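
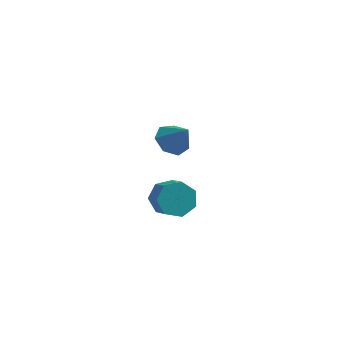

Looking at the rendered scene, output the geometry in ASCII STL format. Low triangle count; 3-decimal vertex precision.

solid 
facet normal -0.501 0.670 -0.548
outer loop
vertex 3.076 -3.853 -0.19
vertex 2.792 -3.512 0.487
vertex 3.47 -3.338 0.079
endloop
endfacet
facet normal 0.659 -0.115 -0.744
outer loop
vertex 3.076 -3.853 -0.19
vertex 3.47 -3.338 0.079
vertex 3.612 -4.57 0.396
endloop
endfacet
facet normal 0.660 -0.115 -0.743
outer loop
vertex 3.612 -4.57 0.396
vertex 3.47 -3.338 0.079
vertex 4.006 -4.054 0.666
endloop
endfacet
facet normal 0.501 -0.670 0.548
outer loop
vertex 3.612 -4.57 0.396
vertex 4.006 -4.054 0.666
vertex 3.328 -4.228 1.073
endloop
endfacet
facet normal -0.502 0.669 -0.548
outer loop
vertex 3.47 -3.338 0.079
vertex 2.792 -3.512 0.487
vertex 3.353 -2.953 0.656
endloop
endfacet
facet normal 0.849 0.502 -0.163
outer loop
vertex 3.47 -3.338 0.079
vertex 3.353 -2.953 0.656
vertex 4.006 -4.054 0.666
endloop
endfacet
facet normal 0.849 0.502 -0.163
outer loop
vertex 4.006 -4.054 0.666
vertex 3.353 -2.953 0.656
vertex 3.89 -3.67 1.243
endloop
endfacet
facet normal 0.501 -0.671 0.547
outer loop
vertex 4.006 -4.054 0.666
vertex 3.89 -3.67 1.243
vertex 3.328 -4.228 1.073
endloop
endfacet
facet normal -0.502 0.669 -0.548
outer loop
vertex 3.353 -2.953 0.656
vertex 2.792 -3.512 0.487
vertex 2.814 -2.989 1.105
endloop
endfacet
facet normal 0.400 0.741 0.539
outer loop
vertex 3.353 -2.953 0.656
vertex 2.814 -2.989 1.105
vertex 3.89 -3.67 1.243
endloop
endfacet
facet normal 0.400 0.741 0.540
outer loop
vertex 3.89 -3.67 1.243
vertex 2.814 -2.989 1.105
vertex 3.35 -3.706 1.692
endloop
endfacet
facet normal 0.500 -0.671 0.548
outer loop
vertex 3.89 -3.67 1.243
vertex 3.35 -3.706 1.692
vertex 3.328 -4.228 1.073
endloop
endfacet
facet normal -0.502 0.669 -0.548
outer loop
vertex 2.814 -2.989 1.105
vertex 2.792 -3.512 0.487
vertex 2.258 -3.419 1.089
endloop
endfacet
facet normal -0.351 0.422 0.836
outer loop
vertex 2.814 -2.989 1.105
vertex 2.258 -3.419 1.089
vertex 3.35 -3.706 1.692
endloop
endfacet
facet normal -0.351 0.422 0.836
outer loop
vertex 3.35 -3.706 1.692
vertex 2.258 -3.419 1.089
vertex 2.794 -4.135 1.675
endloop
endfacet
facet normal 0.501 -0.670 0.548
outer loop
vertex 3.35 -3.706 1.692
vertex 2.794 -4.135 1.675
vertex 3.328 -4.228 1.073
endloop
endfacet
facet normal -0.501 0.670 -0.548
outer loop
vertex 2.258 -3.419 1.089
vertex 2.792 -3.512 0.487
vertex 2.104 -3.918 0.619
endloop
endfacet
facet normal -0.837 -0.215 0.503
outer loop
vertex 2.258 -3.419 1.089
vertex 2.104 -3.918 0.619
vertex 2.794 -4.135 1.675
endloop
endfacet
facet normal -0.837 -0.215 0.503
outer loop
vertex 2.794 -4.135 1.675
vertex 2.104 -3.918 0.619
vertex 2.64 -4.635 1.205
endloop
endfacet
facet normal 0.501 -0.670 0.548
outer loop
vertex 2.794 -4.135 1.675
vertex 2.64 -4.635 1.205
vertex 3.328 -4.228 1.073
endloop
endfacet
facet normal -0.500 0.670 -0.549
outer loop
vertex 2.104 -3.918 0.619
vertex 2.792 -3.512 0.487
vertex 2.468 -4.112 0.05
endloop
endfacet
facet normal -0.694 -0.689 -0.209
outer loop
vertex 2.104 -3.918 0.619
vertex 2.468 -4.112 0.05
vertex 2.64 -4.635 1.205
endloop
endfacet
facet normal -0.693 -0.690 -0.209
outer loop
vertex 2.64 -4.635 1.205
vertex 2.468 -4.112 0.05
vertex 3.004 -4.828 0.636
endloop
endfacet
facet normal 0.501 -0.670 0.548
outer loop
vertex 2.64 -4.635 1.205
vertex 3.004 -4.828 0.636
vertex 3.328 -4.228 1.073
endloop
endfacet
facet normal -0.501 0.670 -0.548
outer loop
vertex 2.468 -4.112 0.05
vertex 2.792 -3.512 0.487
vertex 3.076 -3.853 -0.19
endloop
endfacet
facet normal -0.027 -0.645 -0.764
outer loop
vertex 2.468 -4.112 0.05
vertex 3.076 -3.853 -0.19
vertex 3.004 -4.828 0.636
endloop
endfacet
facet normal -0.028 -0.645 -0.764
outer loop
vertex 3.004 -4.828 0.636
vertex 3.076 -3.853 -0.19
vertex 3.612 -4.57 0.396
endloop
endfacet
facet normal 0.501 -0.670 0.548
outer loop
vertex 3.004 -4.828 0.636
vertex 3.612 -4.57 0.396
vertex 3.328 -4.228 1.073
endloop
endfacet
facet normal -0.571 0.238 -0.785
outer loop
vertex 2.147 0.36 -0.139
vertex 1.752 0.903 0.313
vertex 2.416 1.009 -0.138
endloop
endfacet
facet normal 0.913 -0.378 -0.151
outer loop
vertex 2.147 0.36 -0.139
vertex 2.416 1.009 -0.138
vertex 2.488 0.597 1.327
endloop
endfacet
facet normal -0.571 0.238 -0.785
outer loop
vertex 2.416 1.009 -0.138
vertex 1.752 0.903 0.313
vertex 2.185 1.579 0.203
endloop
endfacet
facet normal 0.936 0.348 0.052
outer loop
vertex 2.416 1.009 -0.138
vertex 2.185 1.579 0.203
vertex 2.488 0.597 1.327
endloop
endfacet
facet normal -0.571 0.238 -0.786
outer loop
vertex 2.185 1.579 0.203
vertex 1.752 0.903 0.313
vertex 1.627 1.64 0.627
endloop
endfacet
facet normal 0.465 0.725 0.508
outer loop
vertex 2.185 1.579 0.203
vertex 1.627 1.64 0.627
vertex 2.488 0.597 1.327
endloop
endfacet
facet normal -0.570 0.238 -0.786
outer loop
vertex 1.627 1.64 0.627
vertex 1.752 0.903 0.313
vertex 1.163 1.146 0.814
endloop
endfacet
facet normal -0.145 0.466 0.873
outer loop
vertex 1.627 1.64 0.627
vertex 1.163 1.146 0.814
vertex 2.488 0.597 1.327
endloop
endfacet
facet normal -0.571 0.238 -0.786
outer loop
vertex 1.163 1.146 0.814
vertex 1.752 0.903 0.313
vertex 1.142 0.47 0.625
endloop
endfacet
facet normal -0.433 -0.230 0.872
outer loop
vertex 1.163 1.146 0.814
vertex 1.142 0.47 0.625
vertex 2.488 0.597 1.327
endloop
endfacet
facet normal -0.571 0.238 -0.786
outer loop
vertex 1.142 0.47 0.625
vertex 1.752 0.903 0.313
vertex 1.58 0.12 0.201
endloop
endfacet
facet normal -0.184 -0.843 0.506
outer loop
vertex 1.142 0.47 0.625
vertex 1.58 0.12 0.201
vertex 2.488 0.597 1.327
endloop
endfacet
facet normal -0.572 0.238 -0.785
outer loop
vertex 1.58 0.12 0.201
vertex 1.752 0.903 0.313
vertex 2.147 0.36 -0.139
endloop
endfacet
facet normal 0.415 -0.909 0.050
outer loop
vertex 1.58 0.12 0.201
vertex 2.147 0.36 -0.139
vertex 2.488 0.597 1.327
endloop
endfacet

endsolid


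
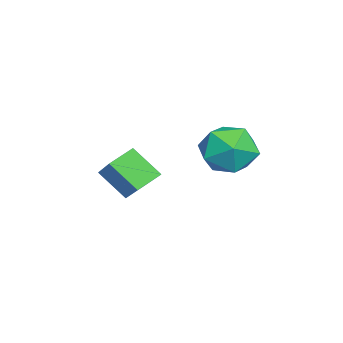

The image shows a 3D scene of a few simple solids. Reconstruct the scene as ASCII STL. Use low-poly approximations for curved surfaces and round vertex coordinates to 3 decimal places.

solid 
facet normal -0.731 -0.358 -0.581
outer loop
vertex -3.101 -0.569 0.648
vertex -3.759 0.056 1.091
vertex -2.819 0.403 -0.305
endloop
endfacet
facet normal 0.651 -0.619 -0.439
outer loop
vertex -1.341 1.124 0.869
vertex -3.101 -0.569 0.648
vertex -2.819 0.403 -0.305
endloop
endfacet
facet normal -0.732 -0.356 -0.581
outer loop
vertex -2.819 0.403 -0.305
vertex -3.759 0.056 1.091
vertex -3.476 1.028 0.139
endloop
endfacet
facet normal 0.203 0.700 -0.685
outer loop
vertex -3.476 1.028 0.139
vertex -1.341 1.124 0.869
vertex -2.819 0.403 -0.305
endloop
endfacet
facet normal -0.203 -0.699 0.685
outer loop
vertex -3.101 -0.569 0.648
vertex -2.281 0.777 2.265
vertex -3.759 0.056 1.091
endloop
endfacet
facet normal 0.651 -0.619 -0.439
outer loop
vertex -1.624 0.152 1.821
vertex -3.101 -0.569 0.648
vertex -1.341 1.124 0.869
endloop
endfacet
facet normal -0.203 -0.700 0.685
outer loop
vertex -1.624 0.152 1.821
vertex -2.281 0.777 2.265
vertex -3.101 -0.569 0.648
endloop
endfacet
facet normal -0.651 0.619 0.439
outer loop
vertex -3.759 0.056 1.091
vertex -2.281 0.777 2.265
vertex -3.476 1.028 0.139
endloop
endfacet
facet normal 0.203 0.699 -0.685
outer loop
vertex -1.999 1.749 1.312
vertex -1.341 1.124 0.869
vertex -3.476 1.028 0.139
endloop
endfacet
facet normal -0.651 0.619 0.439
outer loop
vertex -3.476 1.028 0.139
vertex -2.281 0.777 2.265
vertex -1.999 1.749 1.312
endloop
endfacet
facet normal 0.731 0.357 0.582
outer loop
vertex -1.999 1.749 1.312
vertex -1.624 0.152 1.821
vertex -1.341 1.124 0.869
endloop
endfacet
facet normal 0.732 0.357 0.581
outer loop
vertex -2.281 0.777 2.265
vertex -1.624 0.152 1.821
vertex -1.999 1.749 1.312
endloop
endfacet
facet normal 0.403 0.728 0.555
outer loop
vertex -2.768 4.778 2.152
vertex -3.076 4.242 3.079
vertex -2.079 4.039 2.622
endloop
endfacet
facet normal 0.750 0.659 -0.064
outer loop
vertex -2.768 4.778 2.152
vertex -2.079 4.039 2.622
vertex -2.196 4.065 1.514
endloop
endfacet
facet normal 0.281 0.755 -0.592
outer loop
vertex -2.768 4.778 2.152
vertex -2.196 4.065 1.514
vertex -3.265 4.284 1.286
endloop
endfacet
facet normal -0.356 0.885 -0.300
outer loop
vertex -2.768 4.778 2.152
vertex -3.265 4.284 1.286
vertex -3.809 4.393 2.253
endloop
endfacet
facet normal -0.281 0.868 0.409
outer loop
vertex -2.768 4.778 2.152
vertex -3.809 4.393 2.253
vertex -3.076 4.242 3.079
endloop
endfacet
facet normal 0.994 -0.012 -0.105
outer loop
vertex -2.196 4.065 1.514
vertex -2.079 4.039 2.622
vertex -2.151 3.087 2.047
endloop
endfacet
facet normal 0.432 0.101 0.896
outer loop
vertex -2.079 4.039 2.622
vertex -3.076 4.242 3.079
vertex -2.695 3.196 3.014
endloop
endfacet
facet normal -0.676 0.328 0.660
outer loop
vertex -3.076 4.242 3.079
vertex -3.809 4.393 2.253
vertex -3.764 3.415 2.786
endloop
endfacet
facet normal -0.797 0.355 -0.488
outer loop
vertex -3.809 4.393 2.253
vertex -3.265 4.284 1.286
vertex -3.881 3.441 1.678
endloop
endfacet
facet normal 0.235 0.145 -0.961
outer loop
vertex -3.265 4.284 1.286
vertex -2.196 4.065 1.514
vertex -2.884 3.238 1.221
endloop
endfacet
facet normal 0.356 -0.885 0.300
outer loop
vertex -3.192 2.702 2.148
vertex -2.151 3.087 2.047
vertex -2.695 3.196 3.014
endloop
endfacet
facet normal -0.281 -0.755 0.592
outer loop
vertex -3.192 2.702 2.148
vertex -2.695 3.196 3.014
vertex -3.764 3.415 2.786
endloop
endfacet
facet normal -0.750 -0.659 0.064
outer loop
vertex -3.192 2.702 2.148
vertex -3.764 3.415 2.786
vertex -3.881 3.441 1.678
endloop
endfacet
facet normal -0.403 -0.728 -0.555
outer loop
vertex -3.192 2.702 2.148
vertex -3.881 3.441 1.678
vertex -2.884 3.238 1.221
endloop
endfacet
facet normal 0.281 -0.868 -0.409
outer loop
vertex -3.192 2.702 2.148
vertex -2.884 3.238 1.221
vertex -2.151 3.087 2.047
endloop
endfacet
facet normal 0.797 -0.355 0.488
outer loop
vertex -2.695 3.196 3.014
vertex -2.151 3.087 2.047
vertex -2.079 4.039 2.622
endloop
endfacet
facet normal -0.235 -0.145 0.961
outer loop
vertex -3.764 3.415 2.786
vertex -2.695 3.196 3.014
vertex -3.076 4.242 3.079
endloop
endfacet
facet normal -0.994 0.012 0.105
outer loop
vertex -3.881 3.441 1.678
vertex -3.764 3.415 2.786
vertex -3.809 4.393 2.253
endloop
endfacet
facet normal -0.432 -0.101 -0.896
outer loop
vertex -2.884 3.238 1.221
vertex -3.881 3.441 1.678
vertex -3.265 4.284 1.286
endloop
endfacet
facet normal 0.676 -0.328 -0.660
outer loop
vertex -2.151 3.087 2.047
vertex -2.884 3.238 1.221
vertex -2.196 4.065 1.514
endloop
endfacet

endsolid


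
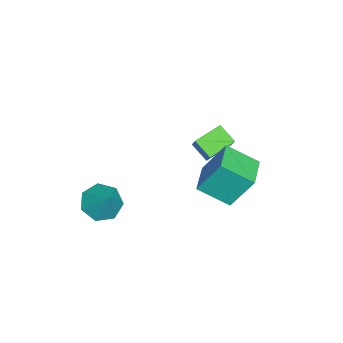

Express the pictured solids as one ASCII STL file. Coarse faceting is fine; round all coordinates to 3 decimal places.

solid 
facet normal -0.440 -0.708 0.552
outer loop
vertex -0.817 1.534 3.841
vertex -1.729 2.488 4.338
vertex -1.971 1.16 2.443
endloop
endfacet
facet normal 0.646 -0.677 -0.353
outer loop
vertex -1.491 1.932 1.842
vertex -0.817 1.534 3.841
vertex -1.971 1.16 2.443
endloop
endfacet
facet normal -0.440 -0.708 0.552
outer loop
vertex -1.971 1.16 2.443
vertex -1.729 2.488 4.338
vertex -2.882 2.114 2.941
endloop
endfacet
facet normal -0.623 -0.201 -0.756
outer loop
vertex -2.882 2.114 2.941
vertex -1.491 1.932 1.842
vertex -1.971 1.16 2.443
endloop
endfacet
facet normal 0.623 0.201 0.756
outer loop
vertex -0.817 1.534 3.841
vertex -1.249 3.26 3.737
vertex -1.729 2.488 4.338
endloop
endfacet
facet normal 0.647 -0.676 -0.353
outer loop
vertex -0.338 2.306 3.239
vertex -0.817 1.534 3.841
vertex -1.491 1.932 1.842
endloop
endfacet
facet normal 0.624 0.202 0.755
outer loop
vertex -0.338 2.306 3.239
vertex -1.249 3.26 3.737
vertex -0.817 1.534 3.841
endloop
endfacet
facet normal -0.647 0.676 0.353
outer loop
vertex -1.729 2.488 4.338
vertex -1.249 3.26 3.737
vertex -2.882 2.114 2.941
endloop
endfacet
facet normal -0.623 -0.202 -0.755
outer loop
vertex -2.403 2.886 2.339
vertex -1.491 1.932 1.842
vertex -2.882 2.114 2.941
endloop
endfacet
facet normal -0.647 0.676 0.353
outer loop
vertex -2.882 2.114 2.941
vertex -1.249 3.26 3.737
vertex -2.403 2.886 2.339
endloop
endfacet
facet normal 0.440 0.708 -0.552
outer loop
vertex -2.403 2.886 2.339
vertex -0.338 2.306 3.239
vertex -1.491 1.932 1.842
endloop
endfacet
facet normal 0.440 0.708 -0.552
outer loop
vertex -1.249 3.26 3.737
vertex -0.338 2.306 3.239
vertex -2.403 2.886 2.339
endloop
endfacet
facet normal -0.998 -0.044 -0.050
outer loop
vertex -0.254 3.038 4.326
vertex -0.275 4.546 3.419
vertex -0.122 2.001 2.598
endloop
endfacet
facet normal 0.012 -0.857 0.515
outer loop
vertex 1.535 2.074 2.681
vertex -0.254 3.038 4.326
vertex -0.122 2.001 2.598
endloop
endfacet
facet normal -0.998 -0.044 -0.050
outer loop
vertex -0.122 2.001 2.598
vertex -0.275 4.546 3.419
vertex -0.143 3.509 1.691
endloop
endfacet
facet normal 0.065 -0.514 -0.856
outer loop
vertex -0.143 3.509 1.691
vertex 1.535 2.074 2.681
vertex -0.122 2.001 2.598
endloop
endfacet
facet normal -0.065 0.514 0.856
outer loop
vertex -0.254 3.038 4.326
vertex 1.382 4.619 3.502
vertex -0.275 4.546 3.419
endloop
endfacet
facet normal 0.012 -0.857 0.515
outer loop
vertex 1.403 3.111 4.409
vertex -0.254 3.038 4.326
vertex 1.535 2.074 2.681
endloop
endfacet
facet normal -0.065 0.514 0.856
outer loop
vertex 1.403 3.111 4.409
vertex 1.382 4.619 3.502
vertex -0.254 3.038 4.326
endloop
endfacet
facet normal -0.012 0.857 -0.515
outer loop
vertex -0.275 4.546 3.419
vertex 1.382 4.619 3.502
vertex -0.143 3.509 1.691
endloop
endfacet
facet normal 0.065 -0.514 -0.856
outer loop
vertex 1.514 3.582 1.774
vertex 1.535 2.074 2.681
vertex -0.143 3.509 1.691
endloop
endfacet
facet normal -0.012 0.857 -0.515
outer loop
vertex -0.143 3.509 1.691
vertex 1.382 4.619 3.502
vertex 1.514 3.582 1.774
endloop
endfacet
facet normal 0.998 0.044 0.050
outer loop
vertex 1.514 3.582 1.774
vertex 1.403 3.111 4.409
vertex 1.535 2.074 2.681
endloop
endfacet
facet normal 0.998 0.044 0.050
outer loop
vertex 1.382 4.619 3.502
vertex 1.403 3.111 4.409
vertex 1.514 3.582 1.774
endloop
endfacet
facet normal -0.516 -0.396 -0.760
outer loop
vertex 3.436 -2.019 1.369
vertex 2.594 -1.947 1.903
vertex 2.996 -1.276 1.28
endloop
endfacet
facet normal 0.853 0.481 -0.200
outer loop
vertex 3.436 -2.019 1.369
vertex 2.996 -1.276 1.28
vertex 3.446 -1.293 3.157
endloop
endfacet
facet normal -0.517 -0.395 -0.759
outer loop
vertex 2.996 -1.276 1.28
vertex 2.594 -1.947 1.903
vertex 2.254 -1.038 1.661
endloop
endfacet
facet normal 0.278 0.959 -0.058
outer loop
vertex 2.996 -1.276 1.28
vertex 2.254 -1.038 1.661
vertex 3.446 -1.293 3.157
endloop
endfacet
facet normal -0.516 -0.395 -0.760
outer loop
vertex 2.254 -1.038 1.661
vertex 2.594 -1.947 1.903
vertex 1.767 -1.485 2.224
endloop
endfacet
facet normal -0.322 0.857 0.402
outer loop
vertex 2.254 -1.038 1.661
vertex 1.767 -1.485 2.224
vertex 3.446 -1.293 3.157
endloop
endfacet
facet normal -0.516 -0.397 -0.759
outer loop
vertex 1.767 -1.485 2.224
vertex 2.594 -1.947 1.903
vertex 1.904 -2.279 2.546
endloop
endfacet
facet normal -0.492 0.253 0.833
outer loop
vertex 1.767 -1.485 2.224
vertex 1.904 -2.279 2.546
vertex 3.446 -1.293 3.157
endloop
endfacet
facet normal -0.516 -0.397 -0.759
outer loop
vertex 1.904 -2.279 2.546
vertex 2.594 -1.947 1.903
vertex 2.56 -2.823 2.384
endloop
endfacet
facet normal -0.106 -0.399 0.911
outer loop
vertex 1.904 -2.279 2.546
vertex 2.56 -2.823 2.384
vertex 3.446 -1.293 3.157
endloop
endfacet
facet normal -0.516 -0.397 -0.759
outer loop
vertex 2.56 -2.823 2.384
vertex 2.594 -1.947 1.903
vertex 3.242 -2.707 1.86
endloop
endfacet
facet normal 0.546 -0.608 0.577
outer loop
vertex 2.56 -2.823 2.384
vertex 3.242 -2.707 1.86
vertex 3.446 -1.293 3.157
endloop
endfacet
facet normal -0.516 -0.397 -0.759
outer loop
vertex 3.242 -2.707 1.86
vertex 2.594 -1.947 1.903
vertex 3.436 -2.019 1.369
endloop
endfacet
facet normal 0.973 -0.216 0.082
outer loop
vertex 3.242 -2.707 1.86
vertex 3.436 -2.019 1.369
vertex 3.446 -1.293 3.157
endloop
endfacet

endsolid


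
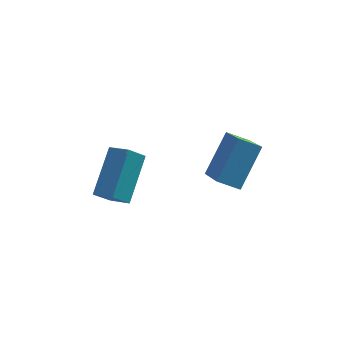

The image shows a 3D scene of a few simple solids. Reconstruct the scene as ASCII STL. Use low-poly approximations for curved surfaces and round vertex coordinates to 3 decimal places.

solid 
facet normal -0.897 0.095 0.432
outer loop
vertex 0.746 -1.972 0.482
vertex 0.384 -0.303 -0.634
vertex -0.065 -3.106 -0.951
endloop
endfacet
facet normal 0.177 -0.818 0.547
outer loop
vertex 0.796 -3.197 -1.366
vertex 0.746 -1.972 0.482
vertex -0.065 -3.106 -0.951
endloop
endfacet
facet normal -0.897 0.095 0.432
outer loop
vertex -0.065 -3.106 -0.951
vertex 0.384 -0.303 -0.634
vertex -0.427 -1.438 -2.067
endloop
endfacet
facet normal -0.405 -0.567 -0.717
outer loop
vertex -0.427 -1.438 -2.067
vertex 0.796 -3.197 -1.366
vertex -0.065 -3.106 -0.951
endloop
endfacet
facet normal 0.405 0.567 0.717
outer loop
vertex 0.746 -1.972 0.482
vertex 1.245 -0.394 -1.049
vertex 0.384 -0.303 -0.634
endloop
endfacet
facet normal 0.178 -0.818 0.547
outer loop
vertex 1.607 -2.062 0.067
vertex 0.746 -1.972 0.482
vertex 0.796 -3.197 -1.366
endloop
endfacet
facet normal 0.405 0.568 0.717
outer loop
vertex 1.607 -2.062 0.067
vertex 1.245 -0.394 -1.049
vertex 0.746 -1.972 0.482
endloop
endfacet
facet normal -0.177 0.818 -0.547
outer loop
vertex 0.384 -0.303 -0.634
vertex 1.245 -0.394 -1.049
vertex -0.427 -1.438 -2.067
endloop
endfacet
facet normal -0.405 -0.567 -0.717
outer loop
vertex 0.434 -1.528 -2.482
vertex 0.796 -3.197 -1.366
vertex -0.427 -1.438 -2.067
endloop
endfacet
facet normal -0.178 0.818 -0.547
outer loop
vertex -0.427 -1.438 -2.067
vertex 1.245 -0.394 -1.049
vertex 0.434 -1.528 -2.482
endloop
endfacet
facet normal 0.897 -0.095 -0.432
outer loop
vertex 0.434 -1.528 -2.482
vertex 1.607 -2.062 0.067
vertex 0.796 -3.197 -1.366
endloop
endfacet
facet normal 0.897 -0.095 -0.432
outer loop
vertex 1.245 -0.394 -1.049
vertex 1.607 -2.062 0.067
vertex 0.434 -1.528 -2.482
endloop
endfacet
facet normal -0.746 0.567 -0.349
outer loop
vertex -4.596 -1.469 -3.23
vertex -3.986 0.16 -1.884
vertex -3.973 -1.099 -3.961
endloop
endfacet
facet normal -0.277 -0.741 -0.611
outer loop
vertex -3.234 -1.66 -3.616
vertex -4.596 -1.469 -3.23
vertex -3.973 -1.099 -3.961
endloop
endfacet
facet normal -0.746 0.568 -0.349
outer loop
vertex -3.973 -1.099 -3.961
vertex -3.986 0.16 -1.884
vertex -3.362 0.531 -2.615
endloop
endfacet
facet normal 0.605 0.360 -0.710
outer loop
vertex -3.362 0.531 -2.615
vertex -3.234 -1.66 -3.616
vertex -3.973 -1.099 -3.961
endloop
endfacet
facet normal -0.605 -0.360 0.710
outer loop
vertex -4.596 -1.469 -3.23
vertex -3.247 -0.401 -1.539
vertex -3.986 0.16 -1.884
endloop
endfacet
facet normal -0.277 -0.740 -0.612
outer loop
vertex -3.858 -2.031 -2.885
vertex -4.596 -1.469 -3.23
vertex -3.234 -1.66 -3.616
endloop
endfacet
facet normal -0.606 -0.359 0.710
outer loop
vertex -3.858 -2.031 -2.885
vertex -3.247 -0.401 -1.539
vertex -4.596 -1.469 -3.23
endloop
endfacet
facet normal 0.277 0.741 0.612
outer loop
vertex -3.986 0.16 -1.884
vertex -3.247 -0.401 -1.539
vertex -3.362 0.531 -2.615
endloop
endfacet
facet normal 0.606 0.360 -0.710
outer loop
vertex -2.624 -0.031 -2.27
vertex -3.234 -1.66 -3.616
vertex -3.362 0.531 -2.615
endloop
endfacet
facet normal 0.278 0.741 0.612
outer loop
vertex -3.362 0.531 -2.615
vertex -3.247 -0.401 -1.539
vertex -2.624 -0.031 -2.27
endloop
endfacet
facet normal 0.746 -0.567 0.349
outer loop
vertex -2.624 -0.031 -2.27
vertex -3.858 -2.031 -2.885
vertex -3.234 -1.66 -3.616
endloop
endfacet
facet normal 0.746 -0.567 0.349
outer loop
vertex -3.247 -0.401 -1.539
vertex -3.858 -2.031 -2.885
vertex -2.624 -0.031 -2.27
endloop
endfacet

endsolid


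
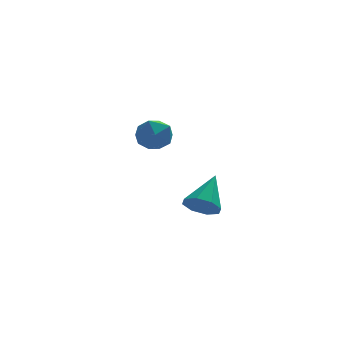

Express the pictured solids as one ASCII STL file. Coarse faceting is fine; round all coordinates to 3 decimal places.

solid 
facet normal 0.332 0.104 0.937
outer loop
vertex 1.765 2.972 0.219
vertex 1.264 2.357 0.465
vertex 2.037 2.187 0.21
endloop
endfacet
facet normal 0.837 0.285 0.467
outer loop
vertex 1.765 2.972 0.219
vertex 2.037 2.187 0.21
vertex 2.216 2.696 -0.421
endloop
endfacet
facet normal 0.581 0.812 0.060
outer loop
vertex 1.765 2.972 0.219
vertex 2.216 2.696 -0.421
vertex 1.554 3.18 -0.557
endloop
endfacet
facet normal -0.082 0.957 0.279
outer loop
vertex 1.765 2.972 0.219
vertex 1.554 3.18 -0.557
vertex 0.966 2.97 -0.009
endloop
endfacet
facet normal -0.236 0.520 0.821
outer loop
vertex 1.765 2.972 0.219
vertex 0.966 2.97 -0.009
vertex 1.264 2.357 0.465
endloop
endfacet
facet normal 0.959 -0.280 0.046
outer loop
vertex 2.216 2.696 -0.421
vertex 2.037 2.187 0.21
vertex 1.994 1.91 -0.571
endloop
endfacet
facet normal 0.141 -0.570 0.809
outer loop
vertex 2.037 2.187 0.21
vertex 1.264 2.357 0.465
vertex 1.406 1.7 -0.023
endloop
endfacet
facet normal -0.778 0.101 0.620
outer loop
vertex 1.264 2.357 0.465
vertex 0.966 2.97 -0.009
vertex 0.744 2.184 -0.159
endloop
endfacet
facet normal -0.529 0.809 -0.258
outer loop
vertex 0.966 2.97 -0.009
vertex 1.554 3.18 -0.557
vertex 0.923 2.693 -0.79
endloop
endfacet
facet normal 0.545 0.573 -0.613
outer loop
vertex 1.554 3.18 -0.557
vertex 2.216 2.696 -0.421
vertex 1.696 2.523 -1.045
endloop
endfacet
facet normal 0.082 -0.957 -0.279
outer loop
vertex 1.195 1.908 -0.799
vertex 1.994 1.91 -0.571
vertex 1.406 1.7 -0.023
endloop
endfacet
facet normal -0.581 -0.812 -0.060
outer loop
vertex 1.195 1.908 -0.799
vertex 1.406 1.7 -0.023
vertex 0.744 2.184 -0.159
endloop
endfacet
facet normal -0.837 -0.285 -0.467
outer loop
vertex 1.195 1.908 -0.799
vertex 0.744 2.184 -0.159
vertex 0.923 2.693 -0.79
endloop
endfacet
facet normal -0.332 -0.104 -0.937
outer loop
vertex 1.195 1.908 -0.799
vertex 0.923 2.693 -0.79
vertex 1.696 2.523 -1.045
endloop
endfacet
facet normal 0.236 -0.520 -0.821
outer loop
vertex 1.195 1.908 -0.799
vertex 1.696 2.523 -1.045
vertex 1.994 1.91 -0.571
endloop
endfacet
facet normal 0.529 -0.809 0.258
outer loop
vertex 1.406 1.7 -0.023
vertex 1.994 1.91 -0.571
vertex 2.037 2.187 0.21
endloop
endfacet
facet normal -0.545 -0.573 0.613
outer loop
vertex 0.744 2.184 -0.159
vertex 1.406 1.7 -0.023
vertex 1.264 2.357 0.465
endloop
endfacet
facet normal -0.959 0.280 -0.046
outer loop
vertex 0.923 2.693 -0.79
vertex 0.744 2.184 -0.159
vertex 0.966 2.97 -0.009
endloop
endfacet
facet normal -0.141 0.570 -0.809
outer loop
vertex 1.696 2.523 -1.045
vertex 0.923 2.693 -0.79
vertex 1.554 3.18 -0.557
endloop
endfacet
facet normal 0.778 -0.101 -0.620
outer loop
vertex 1.994 1.91 -0.571
vertex 1.696 2.523 -1.045
vertex 2.216 2.696 -0.421
endloop
endfacet
facet normal -0.426 -0.649 -0.631
outer loop
vertex 2.983 -2.288 -2.514
vertex 2.37 -2.271 -2.117
vertex 2.629 -1.89 -2.684
endloop
endfacet
facet normal 0.760 0.496 -0.420
outer loop
vertex 2.983 -2.288 -2.514
vertex 2.629 -1.89 -2.684
vertex 3.07 -1.209 -1.083
endloop
endfacet
facet normal -0.426 -0.649 -0.631
outer loop
vertex 2.629 -1.89 -2.684
vertex 2.37 -2.271 -2.117
vertex 2.123 -1.716 -2.521
endloop
endfacet
facet normal 0.169 0.889 -0.425
outer loop
vertex 2.629 -1.89 -2.684
vertex 2.123 -1.716 -2.521
vertex 3.07 -1.209 -1.083
endloop
endfacet
facet normal -0.427 -0.649 -0.630
outer loop
vertex 2.123 -1.716 -2.521
vertex 2.37 -2.271 -2.117
vertex 1.763 -1.867 -2.122
endloop
endfacet
facet normal -0.424 0.905 -0.040
outer loop
vertex 2.123 -1.716 -2.521
vertex 1.763 -1.867 -2.122
vertex 3.07 -1.209 -1.083
endloop
endfacet
facet normal -0.426 -0.648 -0.631
outer loop
vertex 1.763 -1.867 -2.122
vertex 2.37 -2.271 -2.117
vertex 1.758 -2.255 -1.72
endloop
endfacet
facet normal -0.674 0.536 0.509
outer loop
vertex 1.763 -1.867 -2.122
vertex 1.758 -2.255 -1.72
vertex 3.07 -1.209 -1.083
endloop
endfacet
facet normal -0.427 -0.648 -0.631
outer loop
vertex 1.758 -2.255 -1.72
vertex 2.37 -2.271 -2.117
vertex 2.112 -2.653 -1.551
endloop
endfacet
facet normal -0.434 -0.004 0.901
outer loop
vertex 1.758 -2.255 -1.72
vertex 2.112 -2.653 -1.551
vertex 3.07 -1.209 -1.083
endloop
endfacet
facet normal -0.426 -0.648 -0.631
outer loop
vertex 2.112 -2.653 -1.551
vertex 2.37 -2.271 -2.117
vertex 2.617 -2.827 -1.713
endloop
endfacet
facet normal 0.154 -0.396 0.905
outer loop
vertex 2.112 -2.653 -1.551
vertex 2.617 -2.827 -1.713
vertex 3.07 -1.209 -1.083
endloop
endfacet
facet normal -0.426 -0.648 -0.631
outer loop
vertex 2.617 -2.827 -1.713
vertex 2.37 -2.271 -2.117
vertex 2.978 -2.676 -2.112
endloop
endfacet
facet normal 0.748 -0.412 0.521
outer loop
vertex 2.617 -2.827 -1.713
vertex 2.978 -2.676 -2.112
vertex 3.07 -1.209 -1.083
endloop
endfacet
facet normal -0.427 -0.648 -0.631
outer loop
vertex 2.978 -2.676 -2.112
vertex 2.37 -2.271 -2.117
vertex 2.983 -2.288 -2.514
endloop
endfacet
facet normal 0.999 -0.043 -0.029
outer loop
vertex 2.978 -2.676 -2.112
vertex 2.983 -2.288 -2.514
vertex 3.07 -1.209 -1.083
endloop
endfacet

endsolid


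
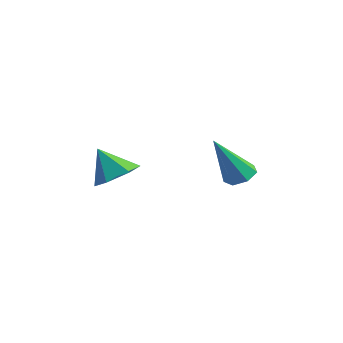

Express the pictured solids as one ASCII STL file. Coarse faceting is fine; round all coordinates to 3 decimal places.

solid 
facet normal 0.508 0.212 -0.835
outer loop
vertex 1.372 -3.744 -2.196
vertex 0.588 -3.651 -2.649
vertex 0.965 -2.932 -2.237
endloop
endfacet
facet normal 0.395 0.243 0.886
outer loop
vertex 1.372 -3.744 -2.196
vertex 0.965 -2.932 -2.237
vertex -0.128 -3.949 -1.471
endloop
endfacet
facet normal 0.508 0.212 -0.835
outer loop
vertex 0.965 -2.932 -2.237
vertex 0.588 -3.651 -2.649
vertex 0.181 -2.838 -2.69
endloop
endfacet
facet normal -0.264 0.745 0.612
outer loop
vertex 0.965 -2.932 -2.237
vertex 0.181 -2.838 -2.69
vertex -0.128 -3.949 -1.471
endloop
endfacet
facet normal 0.508 0.212 -0.835
outer loop
vertex 0.181 -2.838 -2.69
vertex 0.588 -3.651 -2.649
vertex -0.196 -3.557 -3.102
endloop
endfacet
facet normal -0.907 0.399 0.134
outer loop
vertex 0.181 -2.838 -2.69
vertex -0.196 -3.557 -3.102
vertex -0.128 -3.949 -1.471
endloop
endfacet
facet normal 0.508 0.212 -0.835
outer loop
vertex -0.196 -3.557 -3.102
vertex 0.588 -3.651 -2.649
vertex 0.212 -4.37 -3.06
endloop
endfacet
facet normal -0.890 -0.450 -0.071
outer loop
vertex -0.196 -3.557 -3.102
vertex 0.212 -4.37 -3.06
vertex -0.128 -3.949 -1.471
endloop
endfacet
facet normal 0.508 0.212 -0.835
outer loop
vertex 0.212 -4.37 -3.06
vertex 0.588 -3.651 -2.649
vertex 0.995 -4.463 -2.607
endloop
endfacet
facet normal -0.230 -0.952 0.203
outer loop
vertex 0.212 -4.37 -3.06
vertex 0.995 -4.463 -2.607
vertex -0.128 -3.949 -1.471
endloop
endfacet
facet normal 0.508 0.211 -0.835
outer loop
vertex 0.995 -4.463 -2.607
vertex 0.588 -3.651 -2.649
vertex 1.372 -3.744 -2.196
endloop
endfacet
facet normal 0.412 -0.605 0.681
outer loop
vertex 0.995 -4.463 -2.607
vertex 1.372 -3.744 -2.196
vertex -0.128 -3.949 -1.471
endloop
endfacet
facet normal 0.132 0.486 -0.864
outer loop
vertex 2.647 0.597 -3.412
vertex 2.013 0.84 -3.372
vertex 2.587 1.113 -3.131
endloop
endfacet
facet normal 0.914 -0.107 0.392
outer loop
vertex 2.647 0.597 -3.412
vertex 2.587 1.113 -3.131
vertex 1.727 -0.22 -1.488
endloop
endfacet
facet normal 0.131 0.487 -0.864
outer loop
vertex 2.587 1.113 -3.131
vertex 2.013 0.84 -3.372
vertex 2.096 1.423 -3.031
endloop
endfacet
facet normal 0.482 0.540 0.690
outer loop
vertex 2.587 1.113 -3.131
vertex 2.096 1.423 -3.031
vertex 1.727 -0.22 -1.488
endloop
endfacet
facet normal 0.130 0.487 -0.864
outer loop
vertex 2.096 1.423 -3.031
vertex 2.013 0.84 -3.372
vertex 1.541 1.294 -3.187
endloop
endfacet
facet normal -0.340 0.683 0.646
outer loop
vertex 2.096 1.423 -3.031
vertex 1.541 1.294 -3.187
vertex 1.727 -0.22 -1.488
endloop
endfacet
facet normal 0.130 0.487 -0.864
outer loop
vertex 1.541 1.294 -3.187
vertex 2.013 0.84 -3.372
vertex 1.342 0.824 -3.482
endloop
endfacet
facet normal -0.933 0.212 0.291
outer loop
vertex 1.541 1.294 -3.187
vertex 1.342 0.824 -3.482
vertex 1.727 -0.22 -1.488
endloop
endfacet
facet normal 0.130 0.487 -0.864
outer loop
vertex 1.342 0.824 -3.482
vertex 2.013 0.84 -3.372
vertex 1.648 0.366 -3.694
endloop
endfacet
facet normal -0.849 -0.518 -0.107
outer loop
vertex 1.342 0.824 -3.482
vertex 1.648 0.366 -3.694
vertex 1.727 -0.22 -1.488
endloop
endfacet
facet normal 0.131 0.486 -0.864
outer loop
vertex 1.648 0.366 -3.694
vertex 2.013 0.84 -3.372
vertex 2.228 0.265 -3.663
endloop
endfacet
facet normal -0.153 -0.956 -0.249
outer loop
vertex 1.648 0.366 -3.694
vertex 2.228 0.265 -3.663
vertex 1.727 -0.22 -1.488
endloop
endfacet
facet normal 0.132 0.486 -0.864
outer loop
vertex 2.228 0.265 -3.663
vertex 2.013 0.84 -3.372
vertex 2.647 0.597 -3.412
endloop
endfacet
facet normal 0.631 -0.775 -0.028
outer loop
vertex 2.228 0.265 -3.663
vertex 2.647 0.597 -3.412
vertex 1.727 -0.22 -1.488
endloop
endfacet

endsolid


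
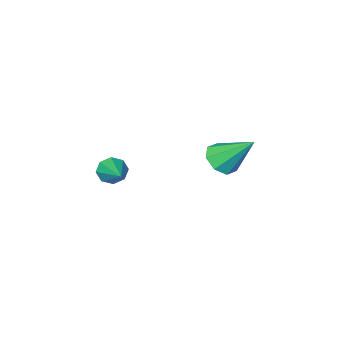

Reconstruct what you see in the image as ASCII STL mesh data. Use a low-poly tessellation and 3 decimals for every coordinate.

solid 
facet normal 0.301 -0.630 -0.716
outer loop
vertex -3.034 -0.074 1.377
vertex -3.41 0.421 0.783
vertex -2.629 0.387 1.141
endloop
endfacet
facet normal 0.571 -0.084 0.817
outer loop
vertex -3.034 -0.074 1.377
vertex -2.629 0.387 1.141
vertex -4.03 1.719 2.257
endloop
endfacet
facet normal 0.301 -0.629 -0.717
outer loop
vertex -2.629 0.387 1.141
vertex -3.41 0.421 0.783
vertex -2.681 0.869 0.696
endloop
endfacet
facet normal 0.778 0.469 0.417
outer loop
vertex -2.629 0.387 1.141
vertex -2.681 0.869 0.696
vertex -4.03 1.719 2.257
endloop
endfacet
facet normal 0.302 -0.630 -0.715
outer loop
vertex -2.681 0.869 0.696
vertex -3.41 0.421 0.783
vertex -3.16 1.088 0.301
endloop
endfacet
facet normal 0.466 0.881 -0.077
outer loop
vertex -2.681 0.869 0.696
vertex -3.16 1.088 0.301
vertex -4.03 1.719 2.257
endloop
endfacet
facet normal 0.302 -0.630 -0.716
outer loop
vertex -3.16 1.088 0.301
vertex -3.41 0.421 0.783
vertex -3.785 0.916 0.189
endloop
endfacet
facet normal -0.183 0.909 -0.375
outer loop
vertex -3.16 1.088 0.301
vertex -3.785 0.916 0.189
vertex -4.03 1.719 2.257
endloop
endfacet
facet normal 0.302 -0.630 -0.716
outer loop
vertex -3.785 0.916 0.189
vertex -3.41 0.421 0.783
vertex -4.191 0.454 0.424
endloop
endfacet
facet normal -0.787 0.538 -0.302
outer loop
vertex -3.785 0.916 0.189
vertex -4.191 0.454 0.424
vertex -4.03 1.719 2.257
endloop
endfacet
facet normal 0.302 -0.630 -0.715
outer loop
vertex -4.191 0.454 0.424
vertex -3.41 0.421 0.783
vertex -4.138 -0.027 0.87
endloop
endfacet
facet normal -0.995 -0.017 0.099
outer loop
vertex -4.191 0.454 0.424
vertex -4.138 -0.027 0.87
vertex -4.03 1.719 2.257
endloop
endfacet
facet normal 0.302 -0.630 -0.716
outer loop
vertex -4.138 -0.027 0.87
vertex -3.41 0.421 0.783
vertex -3.659 -0.246 1.265
endloop
endfacet
facet normal -0.683 -0.428 0.592
outer loop
vertex -4.138 -0.027 0.87
vertex -3.659 -0.246 1.265
vertex -4.03 1.719 2.257
endloop
endfacet
facet normal 0.302 -0.630 -0.716
outer loop
vertex -3.659 -0.246 1.265
vertex -3.41 0.421 0.783
vertex -3.034 -0.074 1.377
endloop
endfacet
facet normal -0.034 -0.456 0.890
outer loop
vertex -3.659 -0.246 1.265
vertex -3.034 -0.074 1.377
vertex -4.03 1.719 2.257
endloop
endfacet
facet normal -0.337 -0.851 -0.403
outer loop
vertex 2.329 0.259 1.688
vertex 1.821 0.268 2.093
vertex 1.939 0.503 1.499
endloop
endfacet
facet normal 0.603 0.458 -0.653
outer loop
vertex 2.329 0.259 1.688
vertex 1.939 0.503 1.499
vertex 2.399 1.732 2.787
endloop
endfacet
facet normal -0.336 -0.851 -0.403
outer loop
vertex 1.939 0.503 1.499
vertex 1.821 0.268 2.093
vertex 1.48 0.609 1.658
endloop
endfacet
facet normal -0.065 0.733 -0.677
outer loop
vertex 1.939 0.503 1.499
vertex 1.48 0.609 1.658
vertex 2.399 1.732 2.787
endloop
endfacet
facet normal -0.336 -0.851 -0.404
outer loop
vertex 1.48 0.609 1.658
vertex 1.821 0.268 2.093
vertex 1.22 0.515 2.072
endloop
endfacet
facet normal -0.630 0.743 -0.227
outer loop
vertex 1.48 0.609 1.658
vertex 1.22 0.515 2.072
vertex 2.399 1.732 2.787
endloop
endfacet
facet normal -0.336 -0.852 -0.402
outer loop
vertex 1.22 0.515 2.072
vertex 1.821 0.268 2.093
vertex 1.313 0.277 2.498
endloop
endfacet
facet normal -0.761 0.481 0.435
outer loop
vertex 1.22 0.515 2.072
vertex 1.313 0.277 2.498
vertex 2.399 1.732 2.787
endloop
endfacet
facet normal -0.336 -0.851 -0.403
outer loop
vertex 1.313 0.277 2.498
vertex 1.821 0.268 2.093
vertex 1.703 0.033 2.688
endloop
endfacet
facet normal -0.383 0.103 0.918
outer loop
vertex 1.313 0.277 2.498
vertex 1.703 0.033 2.688
vertex 2.399 1.732 2.787
endloop
endfacet
facet normal -0.336 -0.851 -0.403
outer loop
vertex 1.703 0.033 2.688
vertex 1.821 0.268 2.093
vertex 2.162 -0.073 2.529
endloop
endfacet
facet normal 0.287 -0.172 0.942
outer loop
vertex 1.703 0.033 2.688
vertex 2.162 -0.073 2.529
vertex 2.399 1.732 2.787
endloop
endfacet
facet normal -0.335 -0.851 -0.404
outer loop
vertex 2.162 -0.073 2.529
vertex 1.821 0.268 2.093
vertex 2.422 0.021 2.115
endloop
endfacet
facet normal 0.851 -0.182 0.493
outer loop
vertex 2.162 -0.073 2.529
vertex 2.422 0.021 2.115
vertex 2.399 1.732 2.787
endloop
endfacet
facet normal -0.335 -0.852 -0.402
outer loop
vertex 2.422 0.021 2.115
vertex 1.821 0.268 2.093
vertex 2.329 0.259 1.688
endloop
endfacet
facet normal 0.982 0.080 -0.169
outer loop
vertex 2.422 0.021 2.115
vertex 2.329 0.259 1.688
vertex 2.399 1.732 2.787
endloop
endfacet

endsolid


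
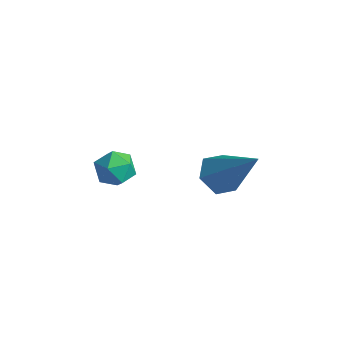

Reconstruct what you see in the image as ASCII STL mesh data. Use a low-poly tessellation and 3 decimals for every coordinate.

solid 
facet normal -0.480 0.647 0.593
outer loop
vertex -3.548 -0.502 -2.648
vertex -3.109 -0.709 -2.067
vertex -2.897 -0.139 -2.517
endloop
endfacet
facet normal -0.473 0.877 -0.082
outer loop
vertex -3.548 -0.502 -2.648
vertex -2.897 -0.139 -2.517
vertex -3.097 -0.313 -3.226
endloop
endfacet
facet normal -0.785 0.381 -0.488
outer loop
vertex -3.548 -0.502 -2.648
vertex -3.097 -0.313 -3.226
vertex -3.433 -0.991 -3.214
endloop
endfacet
facet normal -0.985 -0.158 -0.064
outer loop
vertex -3.548 -0.502 -2.648
vertex -3.433 -0.991 -3.214
vertex -3.44 -1.236 -2.498
endloop
endfacet
facet normal -0.797 0.006 0.604
outer loop
vertex -3.548 -0.502 -2.648
vertex -3.44 -1.236 -2.498
vertex -3.109 -0.709 -2.067
endloop
endfacet
facet normal 0.209 0.935 -0.288
outer loop
vertex -3.097 -0.313 -3.226
vertex -2.897 -0.139 -2.517
vertex -2.38 -0.404 -3.002
endloop
endfacet
facet normal 0.197 0.561 0.804
outer loop
vertex -2.897 -0.139 -2.517
vertex -3.109 -0.709 -2.067
vertex -2.387 -0.649 -2.286
endloop
endfacet
facet normal -0.317 -0.473 0.822
outer loop
vertex -3.109 -0.709 -2.067
vertex -3.44 -1.236 -2.498
vertex -2.723 -1.327 -2.274
endloop
endfacet
facet normal -0.622 -0.739 -0.259
outer loop
vertex -3.44 -1.236 -2.498
vertex -3.433 -0.991 -3.214
vertex -2.923 -1.501 -2.983
endloop
endfacet
facet normal -0.298 0.131 -0.946
outer loop
vertex -3.433 -0.991 -3.214
vertex -3.097 -0.313 -3.226
vertex -2.711 -0.931 -3.433
endloop
endfacet
facet normal 0.985 0.158 0.064
outer loop
vertex -2.272 -1.138 -2.852
vertex -2.38 -0.404 -3.002
vertex -2.387 -0.649 -2.286
endloop
endfacet
facet normal 0.785 -0.381 0.488
outer loop
vertex -2.272 -1.138 -2.852
vertex -2.387 -0.649 -2.286
vertex -2.723 -1.327 -2.274
endloop
endfacet
facet normal 0.473 -0.877 0.082
outer loop
vertex -2.272 -1.138 -2.852
vertex -2.723 -1.327 -2.274
vertex -2.923 -1.501 -2.983
endloop
endfacet
facet normal 0.480 -0.647 -0.593
outer loop
vertex -2.272 -1.138 -2.852
vertex -2.923 -1.501 -2.983
vertex -2.711 -0.931 -3.433
endloop
endfacet
facet normal 0.797 -0.006 -0.604
outer loop
vertex -2.272 -1.138 -2.852
vertex -2.711 -0.931 -3.433
vertex -2.38 -0.404 -3.002
endloop
endfacet
facet normal 0.622 0.739 0.259
outer loop
vertex -2.387 -0.649 -2.286
vertex -2.38 -0.404 -3.002
vertex -2.897 -0.139 -2.517
endloop
endfacet
facet normal 0.298 -0.131 0.946
outer loop
vertex -2.723 -1.327 -2.274
vertex -2.387 -0.649 -2.286
vertex -3.109 -0.709 -2.067
endloop
endfacet
facet normal -0.209 -0.935 0.288
outer loop
vertex -2.923 -1.501 -2.983
vertex -2.723 -1.327 -2.274
vertex -3.44 -1.236 -2.498
endloop
endfacet
facet normal -0.197 -0.561 -0.804
outer loop
vertex -2.711 -0.931 -3.433
vertex -2.923 -1.501 -2.983
vertex -3.433 -0.991 -3.214
endloop
endfacet
facet normal 0.317 0.473 -0.822
outer loop
vertex -2.38 -0.404 -3.002
vertex -2.711 -0.931 -3.433
vertex -3.097 -0.313 -3.226
endloop
endfacet
facet normal -0.649 -0.076 -0.757
outer loop
vertex 0.669 -0.016 -2.216
vertex 0.266 0.587 -1.931
vertex 0.845 0.71 -2.44
endloop
endfacet
facet normal 0.887 -0.318 -0.335
outer loop
vertex 0.669 -0.016 -2.216
vertex 0.845 0.71 -2.44
vertex 1.674 0.753 -0.289
endloop
endfacet
facet normal -0.649 -0.077 -0.757
outer loop
vertex 0.845 0.71 -2.44
vertex 0.266 0.587 -1.931
vertex 0.441 1.314 -2.155
endloop
endfacet
facet normal 0.726 0.623 -0.292
outer loop
vertex 0.845 0.71 -2.44
vertex 0.441 1.314 -2.155
vertex 1.674 0.753 -0.289
endloop
endfacet
facet normal -0.650 -0.077 -0.756
outer loop
vertex 0.441 1.314 -2.155
vertex 0.266 0.587 -1.931
vertex -0.137 1.191 -1.646
endloop
endfacet
facet normal 0.032 0.963 0.269
outer loop
vertex 0.441 1.314 -2.155
vertex -0.137 1.191 -1.646
vertex 1.674 0.753 -0.289
endloop
endfacet
facet normal -0.649 -0.075 -0.757
outer loop
vertex -0.137 1.191 -1.646
vertex 0.266 0.587 -1.931
vertex -0.313 0.465 -1.423
endloop
endfacet
facet normal -0.501 0.363 0.786
outer loop
vertex -0.137 1.191 -1.646
vertex -0.313 0.465 -1.423
vertex 1.674 0.753 -0.289
endloop
endfacet
facet normal -0.649 -0.075 -0.757
outer loop
vertex -0.313 0.465 -1.423
vertex 0.266 0.587 -1.931
vertex 0.09 -0.139 -1.708
endloop
endfacet
facet normal -0.340 -0.577 0.742
outer loop
vertex -0.313 0.465 -1.423
vertex 0.09 -0.139 -1.708
vertex 1.674 0.753 -0.289
endloop
endfacet
facet normal -0.649 -0.075 -0.757
outer loop
vertex 0.09 -0.139 -1.708
vertex 0.266 0.587 -1.931
vertex 0.669 -0.016 -2.216
endloop
endfacet
facet normal 0.354 -0.917 0.181
outer loop
vertex 0.09 -0.139 -1.708
vertex 0.669 -0.016 -2.216
vertex 1.674 0.753 -0.289
endloop
endfacet

endsolid


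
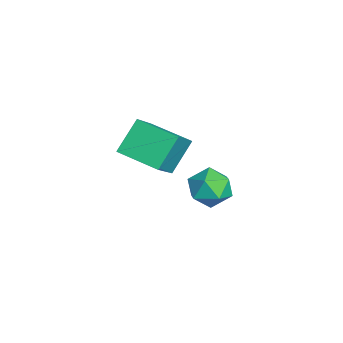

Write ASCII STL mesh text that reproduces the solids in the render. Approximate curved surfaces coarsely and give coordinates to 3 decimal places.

solid 
facet normal -0.897 0.312 -0.312
outer loop
vertex -1.022 0.987 -1.992
vertex -1.521 0.402 -1.141
vertex -1.2 1.49 -0.977
endloop
endfacet
facet normal -0.394 0.794 -0.463
outer loop
vertex -1.022 0.987 -1.992
vertex -1.2 1.49 -0.977
vertex -0.212 1.656 -1.534
endloop
endfacet
facet normal 0.098 0.479 -0.872
outer loop
vertex -1.022 0.987 -1.992
vertex -0.212 1.656 -1.534
vertex 0.078 0.671 -2.042
endloop
endfacet
facet normal -0.102 -0.200 -0.975
outer loop
vertex -1.022 0.987 -1.992
vertex 0.078 0.671 -2.042
vertex -0.731 -0.104 -1.799
endloop
endfacet
facet normal -0.717 -0.302 -0.628
outer loop
vertex -1.022 0.987 -1.992
vertex -0.731 -0.104 -1.799
vertex -1.521 0.402 -1.141
endloop
endfacet
facet normal -0.081 0.985 0.150
outer loop
vertex -0.212 1.656 -1.534
vertex -1.2 1.49 -0.977
vertex -0.209 1.484 -0.401
endloop
endfacet
facet normal -0.896 0.205 0.394
outer loop
vertex -1.2 1.49 -0.977
vertex -1.521 0.402 -1.141
vertex -1.018 0.709 -0.158
endloop
endfacet
facet normal -0.603 -0.789 -0.118
outer loop
vertex -1.521 0.402 -1.141
vertex -0.731 -0.104 -1.799
vertex -0.728 -0.276 -0.666
endloop
endfacet
facet normal 0.391 -0.621 -0.679
outer loop
vertex -0.731 -0.104 -1.799
vertex 0.078 0.671 -2.042
vertex 0.26 -0.11 -1.223
endloop
endfacet
facet normal 0.714 0.475 -0.514
outer loop
vertex 0.078 0.671 -2.042
vertex -0.212 1.656 -1.534
vertex 0.581 0.978 -1.059
endloop
endfacet
facet normal 0.102 0.200 0.975
outer loop
vertex 0.082 0.393 -0.208
vertex -0.209 1.484 -0.401
vertex -1.018 0.709 -0.158
endloop
endfacet
facet normal -0.098 -0.479 0.872
outer loop
vertex 0.082 0.393 -0.208
vertex -1.018 0.709 -0.158
vertex -0.728 -0.276 -0.666
endloop
endfacet
facet normal 0.394 -0.794 0.463
outer loop
vertex 0.082 0.393 -0.208
vertex -0.728 -0.276 -0.666
vertex 0.26 -0.11 -1.223
endloop
endfacet
facet normal 0.897 -0.312 0.312
outer loop
vertex 0.082 0.393 -0.208
vertex 0.26 -0.11 -1.223
vertex 0.581 0.978 -1.059
endloop
endfacet
facet normal 0.717 0.302 0.628
outer loop
vertex 0.082 0.393 -0.208
vertex 0.581 0.978 -1.059
vertex -0.209 1.484 -0.401
endloop
endfacet
facet normal -0.391 0.621 0.679
outer loop
vertex -1.018 0.709 -0.158
vertex -0.209 1.484 -0.401
vertex -1.2 1.49 -0.977
endloop
endfacet
facet normal -0.714 -0.475 0.514
outer loop
vertex -0.728 -0.276 -0.666
vertex -1.018 0.709 -0.158
vertex -1.521 0.402 -1.141
endloop
endfacet
facet normal 0.081 -0.985 -0.150
outer loop
vertex 0.26 -0.11 -1.223
vertex -0.728 -0.276 -0.666
vertex -0.731 -0.104 -1.799
endloop
endfacet
facet normal 0.896 -0.205 -0.394
outer loop
vertex 0.581 0.978 -1.059
vertex 0.26 -0.11 -1.223
vertex 0.078 0.671 -2.042
endloop
endfacet
facet normal 0.603 0.789 0.118
outer loop
vertex -0.209 1.484 -0.401
vertex 0.581 0.978 -1.059
vertex -0.212 1.656 -1.534
endloop
endfacet
facet normal -0.560 -0.806 0.193
outer loop
vertex 2.39 -3.528 3.739
vertex 1.531 -2.607 5.095
vertex 0.893 -2.829 2.316
endloop
endfacet
facet normal 0.464 -0.497 -0.733
outer loop
vertex 2.029 -1.193 1.925
vertex 2.39 -3.528 3.739
vertex 0.893 -2.829 2.316
endloop
endfacet
facet normal -0.559 -0.806 0.193
outer loop
vertex 0.893 -2.829 2.316
vertex 1.531 -2.607 5.095
vertex 0.034 -1.909 3.672
endloop
endfacet
facet normal -0.687 0.321 -0.653
outer loop
vertex 0.034 -1.909 3.672
vertex 2.029 -1.193 1.925
vertex 0.893 -2.829 2.316
endloop
endfacet
facet normal 0.686 -0.321 0.653
outer loop
vertex 2.39 -3.528 3.739
vertex 2.667 -0.971 4.704
vertex 1.531 -2.607 5.095
endloop
endfacet
facet normal 0.465 -0.497 -0.733
outer loop
vertex 3.526 -1.891 3.348
vertex 2.39 -3.528 3.739
vertex 2.029 -1.193 1.925
endloop
endfacet
facet normal 0.687 -0.321 0.652
outer loop
vertex 3.526 -1.891 3.348
vertex 2.667 -0.971 4.704
vertex 2.39 -3.528 3.739
endloop
endfacet
facet normal -0.464 0.498 0.733
outer loop
vertex 1.531 -2.607 5.095
vertex 2.667 -0.971 4.704
vertex 0.034 -1.909 3.672
endloop
endfacet
facet normal -0.687 0.321 -0.653
outer loop
vertex 1.17 -0.272 3.281
vertex 2.029 -1.193 1.925
vertex 0.034 -1.909 3.672
endloop
endfacet
facet normal -0.464 0.497 0.733
outer loop
vertex 0.034 -1.909 3.672
vertex 2.667 -0.971 4.704
vertex 1.17 -0.272 3.281
endloop
endfacet
facet normal 0.559 0.806 -0.193
outer loop
vertex 1.17 -0.272 3.281
vertex 3.526 -1.891 3.348
vertex 2.029 -1.193 1.925
endloop
endfacet
facet normal 0.559 0.806 -0.193
outer loop
vertex 2.667 -0.971 4.704
vertex 3.526 -1.891 3.348
vertex 1.17 -0.272 3.281
endloop
endfacet

endsolid


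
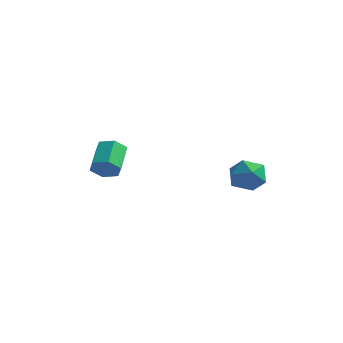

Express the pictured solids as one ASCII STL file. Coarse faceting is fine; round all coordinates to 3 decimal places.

solid 
facet normal 0.260 0.897 0.357
outer loop
vertex 2.305 1.943 2.622
vertex 1.744 1.881 3.187
vertex 2.483 1.611 3.327
endloop
endfacet
facet normal 0.820 0.569 0.061
outer loop
vertex 2.305 1.943 2.622
vertex 2.483 1.611 3.327
vertex 2.759 1.286 2.651
endloop
endfacet
facet normal 0.658 0.427 -0.620
outer loop
vertex 2.305 1.943 2.622
vertex 2.759 1.286 2.651
vertex 2.19 1.354 2.094
endloop
endfacet
facet normal -0.001 0.668 -0.744
outer loop
vertex 2.305 1.943 2.622
vertex 2.19 1.354 2.094
vertex 1.563 1.722 2.425
endloop
endfacet
facet normal -0.248 0.958 -0.141
outer loop
vertex 2.305 1.943 2.622
vertex 1.563 1.722 2.425
vertex 1.744 1.881 3.187
endloop
endfacet
facet normal 0.915 -0.053 0.399
outer loop
vertex 2.759 1.286 2.651
vertex 2.483 1.611 3.327
vertex 2.477 0.818 3.235
endloop
endfacet
facet normal 0.009 0.480 0.877
outer loop
vertex 2.483 1.611 3.327
vertex 1.744 1.881 3.187
vertex 1.85 1.186 3.566
endloop
endfacet
facet normal -0.812 0.579 0.072
outer loop
vertex 1.744 1.881 3.187
vertex 1.563 1.722 2.425
vertex 1.281 1.254 3.009
endloop
endfacet
facet normal -0.414 0.108 -0.904
outer loop
vertex 1.563 1.722 2.425
vertex 2.19 1.354 2.094
vertex 1.557 0.929 2.333
endloop
endfacet
facet normal 0.653 -0.283 -0.702
outer loop
vertex 2.19 1.354 2.094
vertex 2.759 1.286 2.651
vertex 2.296 0.659 2.473
endloop
endfacet
facet normal 0.001 -0.668 0.744
outer loop
vertex 1.735 0.597 3.038
vertex 2.477 0.818 3.235
vertex 1.85 1.186 3.566
endloop
endfacet
facet normal -0.658 -0.427 0.620
outer loop
vertex 1.735 0.597 3.038
vertex 1.85 1.186 3.566
vertex 1.281 1.254 3.009
endloop
endfacet
facet normal -0.820 -0.569 -0.061
outer loop
vertex 1.735 0.597 3.038
vertex 1.281 1.254 3.009
vertex 1.557 0.929 2.333
endloop
endfacet
facet normal -0.260 -0.897 -0.357
outer loop
vertex 1.735 0.597 3.038
vertex 1.557 0.929 2.333
vertex 2.296 0.659 2.473
endloop
endfacet
facet normal 0.248 -0.958 0.141
outer loop
vertex 1.735 0.597 3.038
vertex 2.296 0.659 2.473
vertex 2.477 0.818 3.235
endloop
endfacet
facet normal 0.414 -0.108 0.904
outer loop
vertex 1.85 1.186 3.566
vertex 2.477 0.818 3.235
vertex 2.483 1.611 3.327
endloop
endfacet
facet normal -0.653 0.283 0.702
outer loop
vertex 1.281 1.254 3.009
vertex 1.85 1.186 3.566
vertex 1.744 1.881 3.187
endloop
endfacet
facet normal -0.915 0.053 -0.399
outer loop
vertex 1.557 0.929 2.333
vertex 1.281 1.254 3.009
vertex 1.563 1.722 2.425
endloop
endfacet
facet normal -0.009 -0.480 -0.877
outer loop
vertex 2.296 0.659 2.473
vertex 1.557 0.929 2.333
vertex 2.19 1.354 2.094
endloop
endfacet
facet normal 0.812 -0.579 -0.072
outer loop
vertex 2.477 0.818 3.235
vertex 2.296 0.659 2.473
vertex 2.759 1.286 2.651
endloop
endfacet
facet normal 0.339 -0.801 -0.494
outer loop
vertex -1.914 -1.111 2.741
vertex -2.208 -1.47 3.121
vertex -2.478 -1.276 2.622
endloop
endfacet
facet normal 0.023 0.533 -0.846
outer loop
vertex -1.914 -1.111 2.741
vertex -2.478 -1.276 2.622
vertex -2.337 -0.111 3.359
endloop
endfacet
facet normal 0.025 0.532 -0.846
outer loop
vertex -2.337 -0.111 3.359
vertex -2.478 -1.276 2.622
vertex -2.902 -0.275 3.239
endloop
endfacet
facet normal -0.338 0.801 0.495
outer loop
vertex -2.337 -0.111 3.359
vertex -2.902 -0.275 3.239
vertex -2.632 -0.47 3.739
endloop
endfacet
facet normal 0.338 -0.801 -0.494
outer loop
vertex -2.478 -1.276 2.622
vertex -2.208 -1.47 3.121
vertex -2.773 -1.635 3.002
endloop
endfacet
facet normal -0.802 0.028 -0.596
outer loop
vertex -2.478 -1.276 2.622
vertex -2.773 -1.635 3.002
vertex -2.902 -0.275 3.239
endloop
endfacet
facet normal -0.804 0.027 -0.594
outer loop
vertex -2.902 -0.275 3.239
vertex -2.773 -1.635 3.002
vertex -3.196 -0.634 3.62
endloop
endfacet
facet normal -0.337 0.801 0.495
outer loop
vertex -2.902 -0.275 3.239
vertex -3.196 -0.634 3.62
vertex -2.632 -0.47 3.739
endloop
endfacet
facet normal 0.338 -0.801 -0.494
outer loop
vertex -2.773 -1.635 3.002
vertex -2.208 -1.47 3.121
vertex -2.503 -1.829 3.501
endloop
endfacet
facet normal -0.826 -0.504 0.251
outer loop
vertex -2.773 -1.635 3.002
vertex -2.503 -1.829 3.501
vertex -3.196 -0.634 3.62
endloop
endfacet
facet normal -0.827 -0.504 0.250
outer loop
vertex -3.196 -0.634 3.62
vertex -2.503 -1.829 3.501
vertex -2.926 -0.829 4.119
endloop
endfacet
facet normal -0.337 0.801 0.495
outer loop
vertex -3.196 -0.634 3.62
vertex -2.926 -0.829 4.119
vertex -2.632 -0.47 3.739
endloop
endfacet
facet normal 0.338 -0.801 -0.495
outer loop
vertex -2.503 -1.829 3.501
vertex -2.208 -1.47 3.121
vertex -1.938 -1.665 3.621
endloop
endfacet
facet normal -0.025 -0.533 0.846
outer loop
vertex -2.503 -1.829 3.501
vertex -1.938 -1.665 3.621
vertex -2.926 -0.829 4.119
endloop
endfacet
facet normal -0.023 -0.532 0.847
outer loop
vertex -2.926 -0.829 4.119
vertex -1.938 -1.665 3.621
vertex -2.362 -0.664 4.238
endloop
endfacet
facet normal -0.339 0.801 0.494
outer loop
vertex -2.926 -0.829 4.119
vertex -2.362 -0.664 4.238
vertex -2.632 -0.47 3.739
endloop
endfacet
facet normal 0.337 -0.801 -0.495
outer loop
vertex -1.938 -1.665 3.621
vertex -2.208 -1.47 3.121
vertex -1.644 -1.306 3.24
endloop
endfacet
facet normal 0.803 -0.026 0.595
outer loop
vertex -1.938 -1.665 3.621
vertex -1.644 -1.306 3.24
vertex -2.362 -0.664 4.238
endloop
endfacet
facet normal 0.803 -0.029 0.596
outer loop
vertex -2.362 -0.664 4.238
vertex -1.644 -1.306 3.24
vertex -2.067 -0.305 3.858
endloop
endfacet
facet normal -0.338 0.801 0.494
outer loop
vertex -2.362 -0.664 4.238
vertex -2.067 -0.305 3.858
vertex -2.632 -0.47 3.739
endloop
endfacet
facet normal 0.337 -0.801 -0.495
outer loop
vertex -1.644 -1.306 3.24
vertex -2.208 -1.47 3.121
vertex -1.914 -1.111 2.741
endloop
endfacet
facet normal 0.827 0.504 -0.250
outer loop
vertex -1.644 -1.306 3.24
vertex -1.914 -1.111 2.741
vertex -2.067 -0.305 3.858
endloop
endfacet
facet normal 0.826 0.505 -0.251
outer loop
vertex -2.067 -0.305 3.858
vertex -1.914 -1.111 2.741
vertex -2.337 -0.111 3.359
endloop
endfacet
facet normal -0.338 0.801 0.494
outer loop
vertex -2.067 -0.305 3.858
vertex -2.337 -0.111 3.359
vertex -2.632 -0.47 3.739
endloop
endfacet

endsolid


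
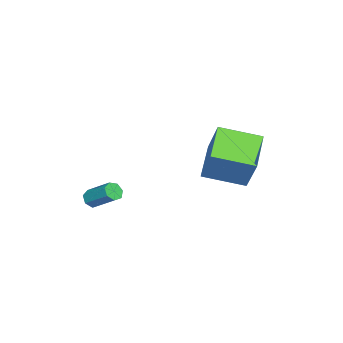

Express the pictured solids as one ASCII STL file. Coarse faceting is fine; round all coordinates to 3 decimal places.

solid 
facet normal -0.278 -0.764 -0.583
outer loop
vertex 2.483 -4.496 -2.367
vertex 2.215 -4.168 -2.669
vertex 2.712 -4.316 -2.712
endloop
endfacet
facet normal 0.816 -0.509 0.276
outer loop
vertex 2.483 -4.496 -2.367
vertex 2.712 -4.316 -2.712
vertex 2.912 -3.321 -1.469
endloop
endfacet
facet normal 0.816 -0.509 0.276
outer loop
vertex 2.912 -3.321 -1.469
vertex 2.712 -4.316 -2.712
vertex 3.141 -3.141 -1.814
endloop
endfacet
facet normal 0.280 0.762 0.583
outer loop
vertex 2.912 -3.321 -1.469
vertex 3.141 -3.141 -1.814
vertex 2.645 -2.992 -1.771
endloop
endfacet
facet normal -0.278 -0.762 -0.585
outer loop
vertex 2.712 -4.316 -2.712
vertex 2.215 -4.168 -2.669
vertex 2.567 -4.024 -3.024
endloop
endfacet
facet normal 0.905 -0.005 -0.425
outer loop
vertex 2.712 -4.316 -2.712
vertex 2.567 -4.024 -3.024
vertex 3.141 -3.141 -1.814
endloop
endfacet
facet normal 0.905 -0.006 -0.425
outer loop
vertex 3.141 -3.141 -1.814
vertex 2.567 -4.024 -3.024
vertex 2.996 -2.849 -2.127
endloop
endfacet
facet normal 0.280 0.763 0.582
outer loop
vertex 3.141 -3.141 -1.814
vertex 2.996 -2.849 -2.127
vertex 2.645 -2.992 -1.771
endloop
endfacet
facet normal -0.277 -0.763 -0.584
outer loop
vertex 2.567 -4.024 -3.024
vertex 2.215 -4.168 -2.669
vertex 2.157 -3.841 -3.069
endloop
endfacet
facet normal 0.312 0.502 -0.807
outer loop
vertex 2.567 -4.024 -3.024
vertex 2.157 -3.841 -3.069
vertex 2.996 -2.849 -2.127
endloop
endfacet
facet normal 0.312 0.502 -0.807
outer loop
vertex 2.996 -2.849 -2.127
vertex 2.157 -3.841 -3.069
vertex 2.587 -2.665 -2.171
endloop
endfacet
facet normal 0.280 0.763 0.583
outer loop
vertex 2.996 -2.849 -2.127
vertex 2.587 -2.665 -2.171
vertex 2.645 -2.992 -1.771
endloop
endfacet
facet normal -0.280 -0.763 -0.583
outer loop
vertex 2.157 -3.841 -3.069
vertex 2.215 -4.168 -2.669
vertex 1.791 -3.903 -2.812
endloop
endfacet
facet normal -0.514 0.631 -0.580
outer loop
vertex 2.157 -3.841 -3.069
vertex 1.791 -3.903 -2.812
vertex 2.587 -2.665 -2.171
endloop
endfacet
facet normal -0.515 0.631 -0.580
outer loop
vertex 2.587 -2.665 -2.171
vertex 1.791 -3.903 -2.812
vertex 2.221 -2.728 -1.915
endloop
endfacet
facet normal 0.277 0.763 0.584
outer loop
vertex 2.587 -2.665 -2.171
vertex 2.221 -2.728 -1.915
vertex 2.645 -2.992 -1.771
endloop
endfacet
facet normal -0.279 -0.762 -0.584
outer loop
vertex 1.791 -3.903 -2.812
vertex 2.215 -4.168 -2.669
vertex 1.745 -4.165 -2.448
endloop
endfacet
facet normal -0.955 0.285 0.084
outer loop
vertex 1.791 -3.903 -2.812
vertex 1.745 -4.165 -2.448
vertex 2.221 -2.728 -1.915
endloop
endfacet
facet normal -0.955 0.286 0.082
outer loop
vertex 2.221 -2.728 -1.915
vertex 1.745 -4.165 -2.448
vertex 2.174 -2.989 -1.55
endloop
endfacet
facet normal 0.278 0.764 0.582
outer loop
vertex 2.221 -2.728 -1.915
vertex 2.174 -2.989 -1.55
vertex 2.645 -2.992 -1.771
endloop
endfacet
facet normal -0.279 -0.764 -0.582
outer loop
vertex 1.745 -4.165 -2.448
vertex 2.215 -4.168 -2.669
vertex 2.052 -4.428 -2.25
endloop
endfacet
facet normal -0.676 -0.275 0.683
outer loop
vertex 1.745 -4.165 -2.448
vertex 2.052 -4.428 -2.25
vertex 2.174 -2.989 -1.55
endloop
endfacet
facet normal -0.676 -0.275 0.684
outer loop
vertex 2.174 -2.989 -1.55
vertex 2.052 -4.428 -2.25
vertex 2.482 -3.253 -1.352
endloop
endfacet
facet normal 0.279 0.763 0.584
outer loop
vertex 2.174 -2.989 -1.55
vertex 2.482 -3.253 -1.352
vertex 2.645 -2.992 -1.771
endloop
endfacet
facet normal -0.279 -0.764 -0.582
outer loop
vertex 2.052 -4.428 -2.25
vertex 2.215 -4.168 -2.669
vertex 2.483 -4.496 -2.367
endloop
endfacet
facet normal 0.110 -0.629 0.770
outer loop
vertex 2.052 -4.428 -2.25
vertex 2.483 -4.496 -2.367
vertex 2.482 -3.253 -1.352
endloop
endfacet
facet normal 0.110 -0.629 0.770
outer loop
vertex 2.482 -3.253 -1.352
vertex 2.483 -4.496 -2.367
vertex 2.912 -3.321 -1.469
endloop
endfacet
facet normal 0.279 0.762 0.584
outer loop
vertex 2.482 -3.253 -1.352
vertex 2.912 -3.321 -1.469
vertex 2.645 -2.992 -1.771
endloop
endfacet
facet normal -0.382 -0.328 -0.864
outer loop
vertex -1.505 0.091 -0.59
vertex -1.979 2.064 -1.13
vertex 0.368 0.293 -1.495
endloop
endfacet
facet normal 0.226 -0.940 0.257
outer loop
vertex 1.139 0.956 0.25
vertex -1.505 0.091 -0.59
vertex 0.368 0.293 -1.495
endloop
endfacet
facet normal -0.382 -0.328 -0.864
outer loop
vertex 0.368 0.293 -1.495
vertex -1.979 2.064 -1.13
vertex -0.106 2.266 -2.035
endloop
endfacet
facet normal 0.896 0.097 -0.433
outer loop
vertex -0.106 2.266 -2.035
vertex 1.139 0.956 0.25
vertex 0.368 0.293 -1.495
endloop
endfacet
facet normal -0.896 -0.097 0.433
outer loop
vertex -1.505 0.091 -0.59
vertex -1.208 2.727 0.615
vertex -1.979 2.064 -1.13
endloop
endfacet
facet normal 0.226 -0.940 0.257
outer loop
vertex -0.734 0.754 1.155
vertex -1.505 0.091 -0.59
vertex 1.139 0.956 0.25
endloop
endfacet
facet normal -0.896 -0.097 0.433
outer loop
vertex -0.734 0.754 1.155
vertex -1.208 2.727 0.615
vertex -1.505 0.091 -0.59
endloop
endfacet
facet normal -0.226 0.940 -0.257
outer loop
vertex -1.979 2.064 -1.13
vertex -1.208 2.727 0.615
vertex -0.106 2.266 -2.035
endloop
endfacet
facet normal 0.896 0.097 -0.433
outer loop
vertex 0.665 2.929 -0.29
vertex 1.139 0.956 0.25
vertex -0.106 2.266 -2.035
endloop
endfacet
facet normal -0.226 0.940 -0.257
outer loop
vertex -0.106 2.266 -2.035
vertex -1.208 2.727 0.615
vertex 0.665 2.929 -0.29
endloop
endfacet
facet normal 0.382 0.328 0.864
outer loop
vertex 0.665 2.929 -0.29
vertex -0.734 0.754 1.155
vertex 1.139 0.956 0.25
endloop
endfacet
facet normal 0.382 0.328 0.864
outer loop
vertex -1.208 2.727 0.615
vertex -0.734 0.754 1.155
vertex 0.665 2.929 -0.29
endloop
endfacet

endsolid


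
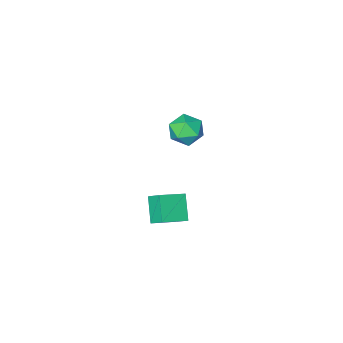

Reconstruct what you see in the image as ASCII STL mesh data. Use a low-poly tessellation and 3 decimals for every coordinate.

solid 
facet normal -0.998 0.070 -0.004
outer loop
vertex -3.723 -2.299 -2.991
vertex -3.797 -3.337 -2.656
vertex -3.743 -2.529 -1.922
endloop
endfacet
facet normal -0.698 0.703 0.138
outer loop
vertex -3.723 -2.299 -2.991
vertex -3.743 -2.529 -1.922
vertex -3.055 -1.77 -2.305
endloop
endfacet
facet normal -0.271 0.872 -0.409
outer loop
vertex -3.723 -2.299 -2.991
vertex -3.055 -1.77 -2.305
vertex -2.684 -2.11 -3.276
endloop
endfacet
facet normal -0.306 0.344 -0.888
outer loop
vertex -3.723 -2.299 -2.991
vertex -2.684 -2.11 -3.276
vertex -3.143 -3.078 -3.493
endloop
endfacet
facet normal -0.756 -0.152 -0.637
outer loop
vertex -3.723 -2.299 -2.991
vertex -3.143 -3.078 -3.493
vertex -3.797 -3.337 -2.656
endloop
endfacet
facet normal -0.292 0.629 0.721
outer loop
vertex -3.055 -1.77 -2.305
vertex -3.743 -2.529 -1.922
vertex -2.717 -2.482 -1.547
endloop
endfacet
facet normal -0.777 -0.394 0.491
outer loop
vertex -3.743 -2.529 -1.922
vertex -3.797 -3.337 -2.656
vertex -3.176 -3.45 -1.764
endloop
endfacet
facet normal -0.386 -0.752 -0.534
outer loop
vertex -3.797 -3.337 -2.656
vertex -3.143 -3.078 -3.493
vertex -2.805 -3.79 -2.735
endloop
endfacet
facet normal 0.341 0.049 -0.939
outer loop
vertex -3.143 -3.078 -3.493
vertex -2.684 -2.11 -3.276
vertex -2.117 -3.031 -3.118
endloop
endfacet
facet normal 0.399 0.902 -0.163
outer loop
vertex -2.684 -2.11 -3.276
vertex -3.055 -1.77 -2.305
vertex -2.063 -2.223 -2.384
endloop
endfacet
facet normal 0.306 -0.344 0.888
outer loop
vertex -2.137 -3.261 -2.049
vertex -2.717 -2.482 -1.547
vertex -3.176 -3.45 -1.764
endloop
endfacet
facet normal 0.271 -0.872 0.409
outer loop
vertex -2.137 -3.261 -2.049
vertex -3.176 -3.45 -1.764
vertex -2.805 -3.79 -2.735
endloop
endfacet
facet normal 0.698 -0.703 -0.138
outer loop
vertex -2.137 -3.261 -2.049
vertex -2.805 -3.79 -2.735
vertex -2.117 -3.031 -3.118
endloop
endfacet
facet normal 0.998 -0.070 0.004
outer loop
vertex -2.137 -3.261 -2.049
vertex -2.117 -3.031 -3.118
vertex -2.063 -2.223 -2.384
endloop
endfacet
facet normal 0.756 0.152 0.637
outer loop
vertex -2.137 -3.261 -2.049
vertex -2.063 -2.223 -2.384
vertex -2.717 -2.482 -1.547
endloop
endfacet
facet normal -0.341 -0.049 0.939
outer loop
vertex -3.176 -3.45 -1.764
vertex -2.717 -2.482 -1.547
vertex -3.743 -2.529 -1.922
endloop
endfacet
facet normal -0.399 -0.902 0.163
outer loop
vertex -2.805 -3.79 -2.735
vertex -3.176 -3.45 -1.764
vertex -3.797 -3.337 -2.656
endloop
endfacet
facet normal 0.292 -0.629 -0.721
outer loop
vertex -2.117 -3.031 -3.118
vertex -2.805 -3.79 -2.735
vertex -3.143 -3.078 -3.493
endloop
endfacet
facet normal 0.777 0.394 -0.491
outer loop
vertex -2.063 -2.223 -2.384
vertex -2.117 -3.031 -3.118
vertex -2.684 -2.11 -3.276
endloop
endfacet
facet normal 0.386 0.752 0.534
outer loop
vertex -2.717 -2.482 -1.547
vertex -2.063 -2.223 -2.384
vertex -3.055 -1.77 -2.305
endloop
endfacet
facet normal -0.944 0.085 -0.320
outer loop
vertex 1.128 3.827 -0.683
vertex 1.594 4.861 -1.783
vertex 1.292 3.008 -1.384
endloop
endfacet
facet normal -0.295 -0.655 0.696
outer loop
vertex 2.726 2.879 -0.897
vertex 1.128 3.827 -0.683
vertex 1.292 3.008 -1.384
endloop
endfacet
facet normal -0.944 0.085 -0.320
outer loop
vertex 1.292 3.008 -1.384
vertex 1.594 4.861 -1.783
vertex 1.758 4.043 -2.483
endloop
endfacet
facet normal 0.151 -0.751 -0.643
outer loop
vertex 1.758 4.043 -2.483
vertex 2.726 2.879 -0.897
vertex 1.292 3.008 -1.384
endloop
endfacet
facet normal -0.151 0.751 0.642
outer loop
vertex 1.128 3.827 -0.683
vertex 3.028 4.732 -1.296
vertex 1.594 4.861 -1.783
endloop
endfacet
facet normal -0.295 -0.655 0.696
outer loop
vertex 2.562 3.697 -0.197
vertex 1.128 3.827 -0.683
vertex 2.726 2.879 -0.897
endloop
endfacet
facet normal -0.150 0.751 0.643
outer loop
vertex 2.562 3.697 -0.197
vertex 3.028 4.732 -1.296
vertex 1.128 3.827 -0.683
endloop
endfacet
facet normal 0.295 0.655 -0.696
outer loop
vertex 1.594 4.861 -1.783
vertex 3.028 4.732 -1.296
vertex 1.758 4.043 -2.483
endloop
endfacet
facet normal 0.150 -0.751 -0.643
outer loop
vertex 3.192 3.913 -1.997
vertex 2.726 2.879 -0.897
vertex 1.758 4.043 -2.483
endloop
endfacet
facet normal 0.295 0.655 -0.696
outer loop
vertex 1.758 4.043 -2.483
vertex 3.028 4.732 -1.296
vertex 3.192 3.913 -1.997
endloop
endfacet
facet normal 0.944 -0.085 0.320
outer loop
vertex 3.192 3.913 -1.997
vertex 2.562 3.697 -0.197
vertex 2.726 2.879 -0.897
endloop
endfacet
facet normal 0.944 -0.085 0.320
outer loop
vertex 3.028 4.732 -1.296
vertex 2.562 3.697 -0.197
vertex 3.192 3.913 -1.997
endloop
endfacet

endsolid


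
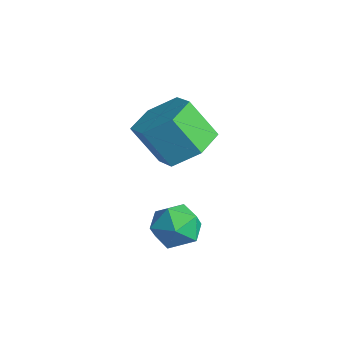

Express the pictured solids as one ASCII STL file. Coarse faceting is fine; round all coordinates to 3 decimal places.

solid 
facet normal -0.672 0.081 0.736
outer loop
vertex 3.568 -2.485 0.987
vertex 3.24 -3.192 0.765
vertex 3.839 -3.176 1.31
endloop
endfacet
facet normal -0.061 0.403 0.913
outer loop
vertex 3.568 -2.485 0.987
vertex 3.839 -3.176 1.31
vertex 4.363 -2.599 1.09
endloop
endfacet
facet normal 0.075 0.903 0.422
outer loop
vertex 3.568 -2.485 0.987
vertex 4.363 -2.599 1.09
vertex 4.087 -2.258 0.409
endloop
endfacet
facet normal -0.453 0.890 -0.057
outer loop
vertex 3.568 -2.485 0.987
vertex 4.087 -2.258 0.409
vertex 3.393 -2.624 0.209
endloop
endfacet
facet normal -0.914 0.381 0.138
outer loop
vertex 3.568 -2.485 0.987
vertex 3.393 -2.624 0.209
vertex 3.24 -3.192 0.765
endloop
endfacet
facet normal 0.462 -0.083 0.883
outer loop
vertex 4.363 -2.599 1.09
vertex 3.839 -3.176 1.31
vertex 4.527 -3.376 0.931
endloop
endfacet
facet normal -0.527 -0.605 0.597
outer loop
vertex 3.839 -3.176 1.31
vertex 3.24 -3.192 0.765
vertex 3.833 -3.742 0.731
endloop
endfacet
facet normal -0.920 -0.118 -0.374
outer loop
vertex 3.24 -3.192 0.765
vertex 3.393 -2.624 0.209
vertex 3.557 -3.401 0.05
endloop
endfacet
facet normal -0.174 0.705 -0.687
outer loop
vertex 3.393 -2.624 0.209
vertex 4.087 -2.258 0.409
vertex 4.081 -2.824 -0.17
endloop
endfacet
facet normal 0.680 0.728 0.089
outer loop
vertex 4.087 -2.258 0.409
vertex 4.363 -2.599 1.09
vertex 4.68 -2.808 0.375
endloop
endfacet
facet normal 0.453 -0.890 0.057
outer loop
vertex 4.352 -3.515 0.153
vertex 4.527 -3.376 0.931
vertex 3.833 -3.742 0.731
endloop
endfacet
facet normal -0.075 -0.903 -0.422
outer loop
vertex 4.352 -3.515 0.153
vertex 3.833 -3.742 0.731
vertex 3.557 -3.401 0.05
endloop
endfacet
facet normal 0.061 -0.403 -0.913
outer loop
vertex 4.352 -3.515 0.153
vertex 3.557 -3.401 0.05
vertex 4.081 -2.824 -0.17
endloop
endfacet
facet normal 0.672 -0.081 -0.736
outer loop
vertex 4.352 -3.515 0.153
vertex 4.081 -2.824 -0.17
vertex 4.68 -2.808 0.375
endloop
endfacet
facet normal 0.914 -0.381 -0.138
outer loop
vertex 4.352 -3.515 0.153
vertex 4.68 -2.808 0.375
vertex 4.527 -3.376 0.931
endloop
endfacet
facet normal 0.174 -0.705 0.687
outer loop
vertex 3.833 -3.742 0.731
vertex 4.527 -3.376 0.931
vertex 3.839 -3.176 1.31
endloop
endfacet
facet normal -0.680 -0.728 -0.089
outer loop
vertex 3.557 -3.401 0.05
vertex 3.833 -3.742 0.731
vertex 3.24 -3.192 0.765
endloop
endfacet
facet normal -0.462 0.083 -0.883
outer loop
vertex 4.081 -2.824 -0.17
vertex 3.557 -3.401 0.05
vertex 3.393 -2.624 0.209
endloop
endfacet
facet normal 0.527 0.605 -0.597
outer loop
vertex 4.68 -2.808 0.375
vertex 4.081 -2.824 -0.17
vertex 4.087 -2.258 0.409
endloop
endfacet
facet normal 0.920 0.118 0.374
outer loop
vertex 4.527 -3.376 0.931
vertex 4.68 -2.808 0.375
vertex 4.363 -2.599 1.09
endloop
endfacet
facet normal 0.455 0.361 -0.814
outer loop
vertex 2.505 -1.205 1.878
vertex 1.614 -1.044 1.452
vertex 2.04 -0.329 2.007
endloop
endfacet
facet normal 0.759 0.320 0.567
outer loop
vertex 2.505 -1.205 1.878
vertex 2.04 -0.329 2.007
vertex 1.836 -1.737 3.074
endloop
endfacet
facet normal 0.759 0.320 0.567
outer loop
vertex 1.836 -1.737 3.074
vertex 2.04 -0.329 2.007
vertex 1.371 -0.861 3.203
endloop
endfacet
facet normal -0.455 -0.361 0.814
outer loop
vertex 1.836 -1.737 3.074
vertex 1.371 -0.861 3.203
vertex 0.946 -1.576 2.648
endloop
endfacet
facet normal 0.455 0.361 -0.814
outer loop
vertex 2.04 -0.329 2.007
vertex 1.614 -1.044 1.452
vertex 1.149 -0.168 1.581
endloop
endfacet
facet normal -0.023 0.918 0.395
outer loop
vertex 2.04 -0.329 2.007
vertex 1.149 -0.168 1.581
vertex 1.371 -0.861 3.203
endloop
endfacet
facet normal -0.023 0.918 0.395
outer loop
vertex 1.371 -0.861 3.203
vertex 1.149 -0.168 1.581
vertex 0.481 -0.7 2.777
endloop
endfacet
facet normal -0.455 -0.361 0.814
outer loop
vertex 1.371 -0.861 3.203
vertex 0.481 -0.7 2.777
vertex 0.946 -1.576 2.648
endloop
endfacet
facet normal 0.455 0.361 -0.814
outer loop
vertex 1.149 -0.168 1.581
vertex 1.614 -1.044 1.452
vertex 0.724 -0.883 1.026
endloop
endfacet
facet normal -0.783 0.598 -0.171
outer loop
vertex 1.149 -0.168 1.581
vertex 0.724 -0.883 1.026
vertex 0.481 -0.7 2.777
endloop
endfacet
facet normal -0.782 0.599 -0.171
outer loop
vertex 0.481 -0.7 2.777
vertex 0.724 -0.883 1.026
vertex 0.055 -1.415 2.222
endloop
endfacet
facet normal -0.455 -0.361 0.814
outer loop
vertex 0.481 -0.7 2.777
vertex 0.055 -1.415 2.222
vertex 0.946 -1.576 2.648
endloop
endfacet
facet normal 0.455 0.361 -0.814
outer loop
vertex 0.724 -0.883 1.026
vertex 1.614 -1.044 1.452
vertex 1.189 -1.759 0.897
endloop
endfacet
facet normal -0.759 -0.320 -0.567
outer loop
vertex 0.724 -0.883 1.026
vertex 1.189 -1.759 0.897
vertex 0.055 -1.415 2.222
endloop
endfacet
facet normal -0.759 -0.320 -0.567
outer loop
vertex 0.055 -1.415 2.222
vertex 1.189 -1.759 0.897
vertex 0.52 -2.291 2.093
endloop
endfacet
facet normal -0.455 -0.361 0.814
outer loop
vertex 0.055 -1.415 2.222
vertex 0.52 -2.291 2.093
vertex 0.946 -1.576 2.648
endloop
endfacet
facet normal 0.455 0.361 -0.814
outer loop
vertex 1.189 -1.759 0.897
vertex 1.614 -1.044 1.452
vertex 2.079 -1.92 1.323
endloop
endfacet
facet normal 0.023 -0.918 -0.395
outer loop
vertex 1.189 -1.759 0.897
vertex 2.079 -1.92 1.323
vertex 0.52 -2.291 2.093
endloop
endfacet
facet normal 0.023 -0.918 -0.395
outer loop
vertex 0.52 -2.291 2.093
vertex 2.079 -1.92 1.323
vertex 1.411 -2.452 2.519
endloop
endfacet
facet normal -0.455 -0.361 0.814
outer loop
vertex 0.52 -2.291 2.093
vertex 1.411 -2.452 2.519
vertex 0.946 -1.576 2.648
endloop
endfacet
facet normal 0.455 0.361 -0.814
outer loop
vertex 2.079 -1.92 1.323
vertex 1.614 -1.044 1.452
vertex 2.505 -1.205 1.878
endloop
endfacet
facet normal 0.783 -0.599 0.171
outer loop
vertex 2.079 -1.92 1.323
vertex 2.505 -1.205 1.878
vertex 1.411 -2.452 2.519
endloop
endfacet
facet normal 0.783 -0.598 0.172
outer loop
vertex 1.411 -2.452 2.519
vertex 2.505 -1.205 1.878
vertex 1.836 -1.737 3.074
endloop
endfacet
facet normal -0.455 -0.361 0.814
outer loop
vertex 1.411 -2.452 2.519
vertex 1.836 -1.737 3.074
vertex 0.946 -1.576 2.648
endloop
endfacet

endsolid
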